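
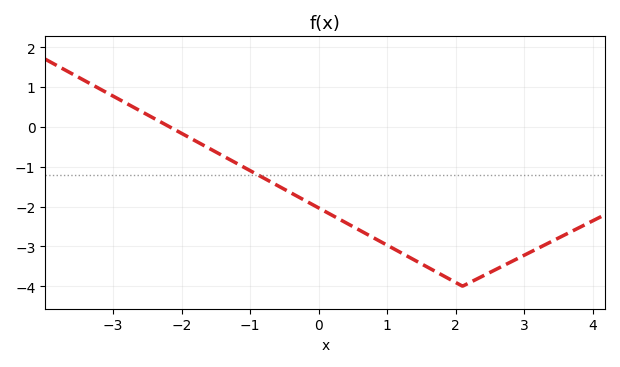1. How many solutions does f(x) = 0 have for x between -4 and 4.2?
1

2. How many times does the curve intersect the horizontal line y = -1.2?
1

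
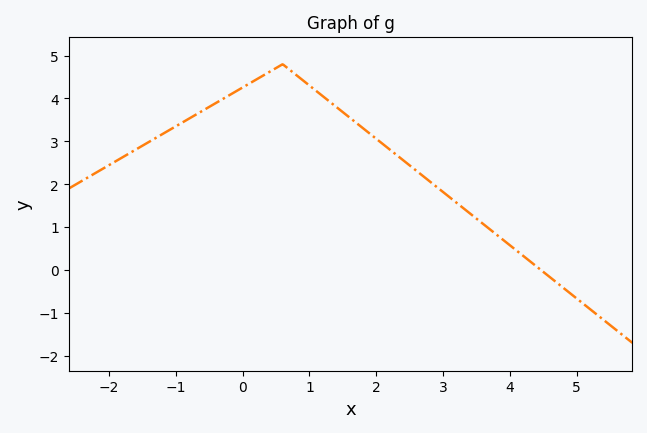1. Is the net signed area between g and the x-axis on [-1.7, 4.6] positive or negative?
positive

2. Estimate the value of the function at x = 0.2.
4.44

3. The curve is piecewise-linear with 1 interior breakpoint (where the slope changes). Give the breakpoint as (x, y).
(0.6, 4.8)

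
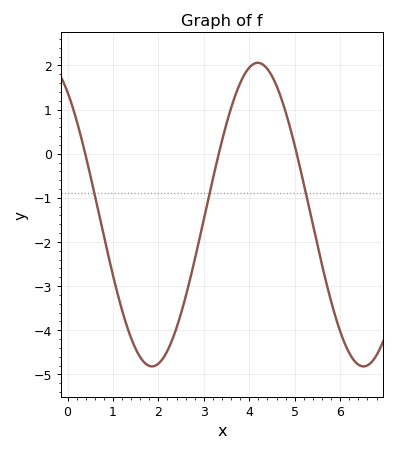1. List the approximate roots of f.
0.4, 3.3, 5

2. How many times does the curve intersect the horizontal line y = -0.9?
3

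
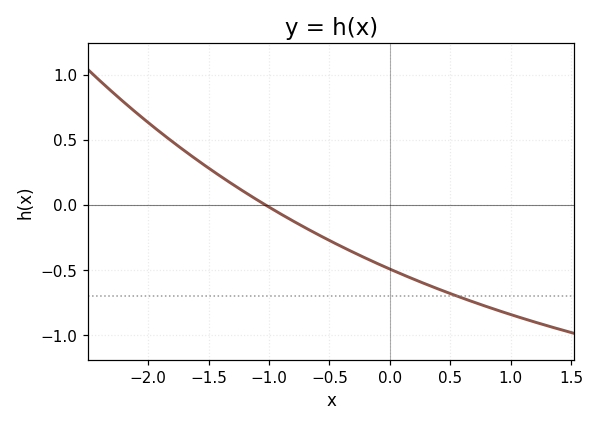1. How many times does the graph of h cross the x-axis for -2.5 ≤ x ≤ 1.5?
1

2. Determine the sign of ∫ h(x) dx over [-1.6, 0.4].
negative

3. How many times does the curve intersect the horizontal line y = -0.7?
1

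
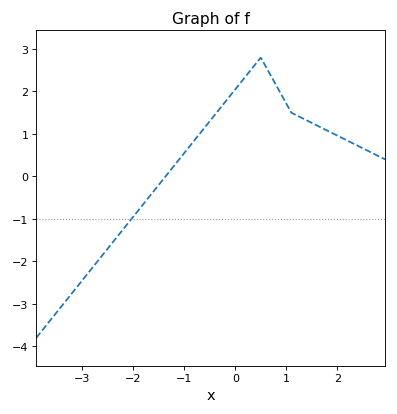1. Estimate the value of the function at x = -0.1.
1.9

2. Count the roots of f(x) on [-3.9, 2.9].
1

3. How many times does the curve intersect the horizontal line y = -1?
1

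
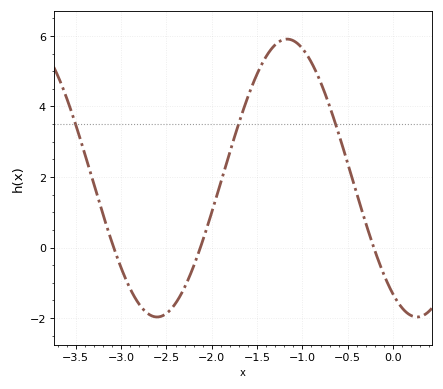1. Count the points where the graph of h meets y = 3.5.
3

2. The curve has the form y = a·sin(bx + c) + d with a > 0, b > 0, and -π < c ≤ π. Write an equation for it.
y = 3.94sin(2.2x - 2.2) + 1.97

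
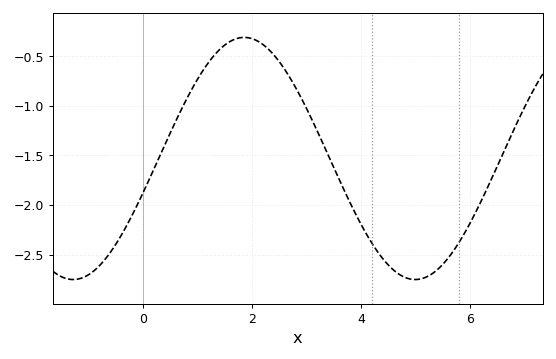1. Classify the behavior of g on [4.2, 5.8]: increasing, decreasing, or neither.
neither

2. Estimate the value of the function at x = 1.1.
-0.639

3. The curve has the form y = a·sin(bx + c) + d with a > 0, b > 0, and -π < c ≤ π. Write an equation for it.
y = 1.22sin(1x - 0.282) - 1.53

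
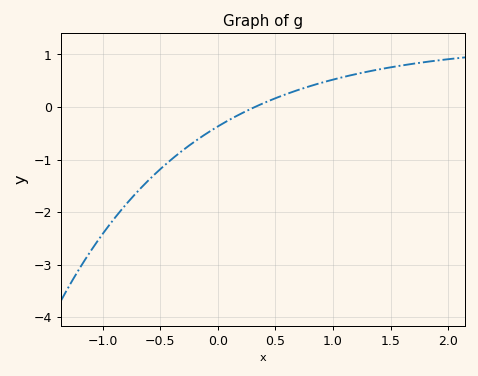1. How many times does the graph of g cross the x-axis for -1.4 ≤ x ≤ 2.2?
1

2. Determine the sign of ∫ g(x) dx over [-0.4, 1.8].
positive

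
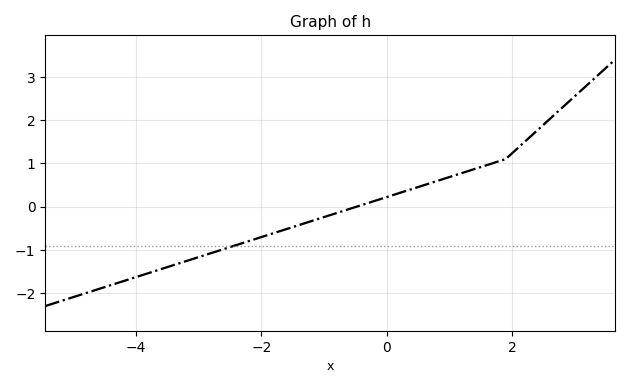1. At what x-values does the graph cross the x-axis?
-0.4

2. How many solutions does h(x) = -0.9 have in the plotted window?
1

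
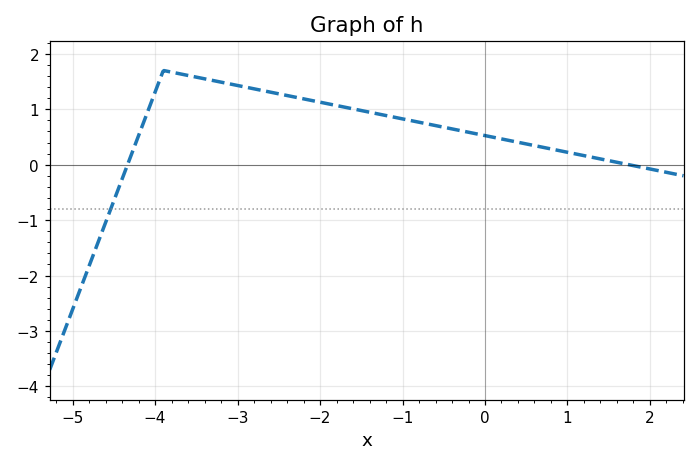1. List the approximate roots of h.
-4.4, 1.8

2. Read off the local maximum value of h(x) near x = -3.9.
1.7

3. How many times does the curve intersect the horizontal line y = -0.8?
1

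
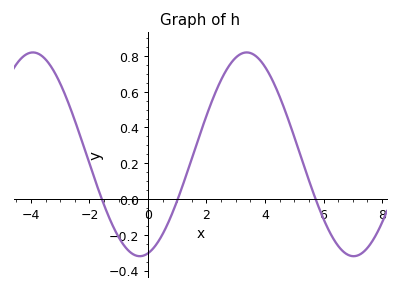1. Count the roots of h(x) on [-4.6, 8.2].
3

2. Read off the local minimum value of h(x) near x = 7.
-0.32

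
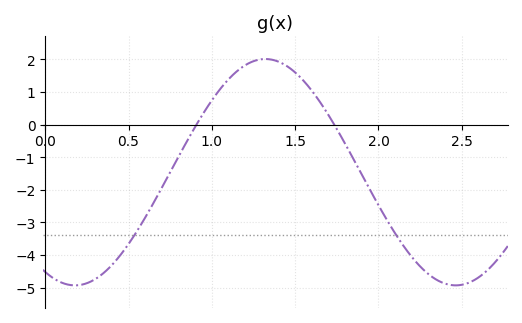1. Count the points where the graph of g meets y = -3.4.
2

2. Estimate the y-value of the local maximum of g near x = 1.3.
2.01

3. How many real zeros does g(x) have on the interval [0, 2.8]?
2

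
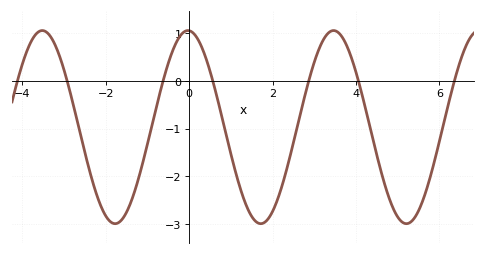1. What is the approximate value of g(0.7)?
-0.451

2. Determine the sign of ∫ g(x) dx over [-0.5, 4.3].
negative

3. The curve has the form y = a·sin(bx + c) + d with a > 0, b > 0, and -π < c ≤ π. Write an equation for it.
y = 2.02sin(1.8x + 1.62) - 0.97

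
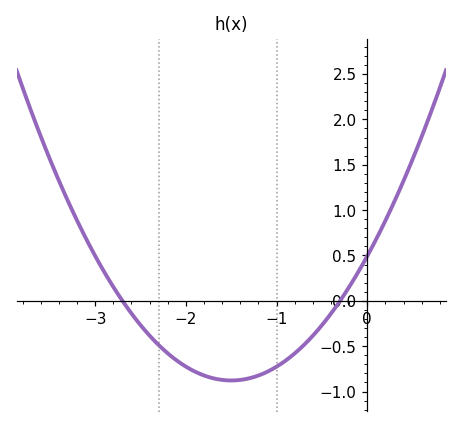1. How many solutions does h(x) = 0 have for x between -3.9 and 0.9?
2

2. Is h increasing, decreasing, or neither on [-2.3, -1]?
neither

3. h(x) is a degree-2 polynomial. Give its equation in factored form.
y = 0.61(x + 2.7)(x + 0.3)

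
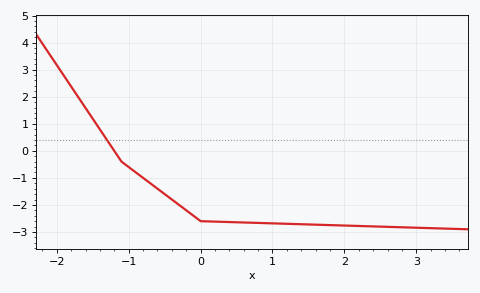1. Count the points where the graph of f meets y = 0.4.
1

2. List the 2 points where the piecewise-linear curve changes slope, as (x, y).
(-1.1, -0.4); (0, -2.6)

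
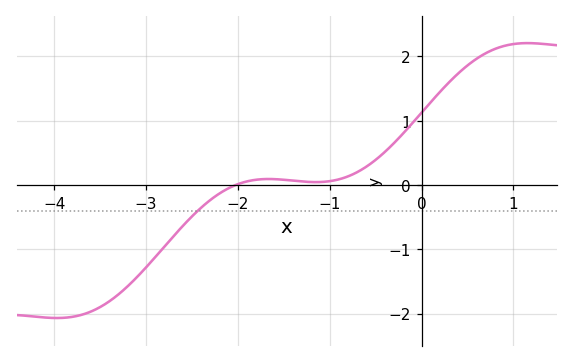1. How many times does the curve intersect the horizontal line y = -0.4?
1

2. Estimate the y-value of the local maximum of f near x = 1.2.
2.2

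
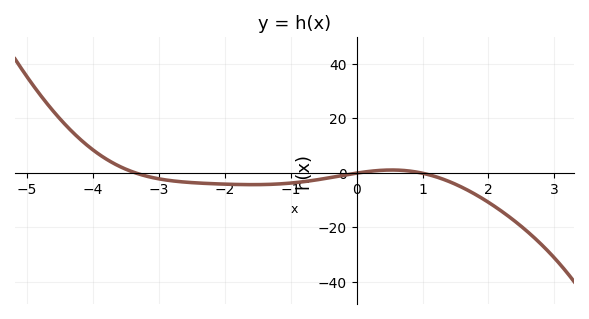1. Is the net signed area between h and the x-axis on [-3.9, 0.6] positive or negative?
negative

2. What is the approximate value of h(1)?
-0.176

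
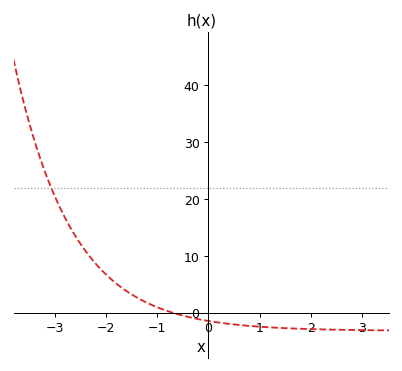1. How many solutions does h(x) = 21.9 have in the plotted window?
1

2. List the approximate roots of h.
-0.7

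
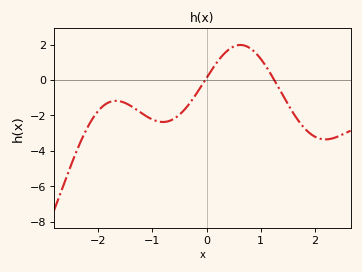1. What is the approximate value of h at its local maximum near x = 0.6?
1.98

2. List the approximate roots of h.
-0.027, 1.25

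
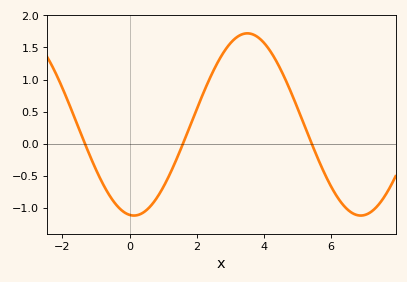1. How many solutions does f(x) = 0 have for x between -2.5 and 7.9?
3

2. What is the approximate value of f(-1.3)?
-0.05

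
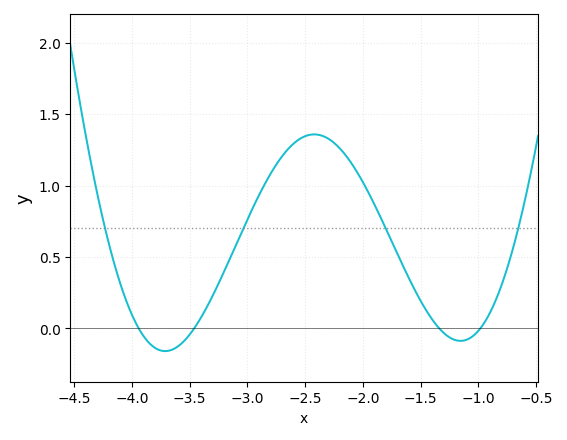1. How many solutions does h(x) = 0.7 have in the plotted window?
4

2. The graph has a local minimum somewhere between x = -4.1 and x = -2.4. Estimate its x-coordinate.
-3.71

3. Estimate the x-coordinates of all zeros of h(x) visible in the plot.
-3.94, -3.46, -1.34, -0.983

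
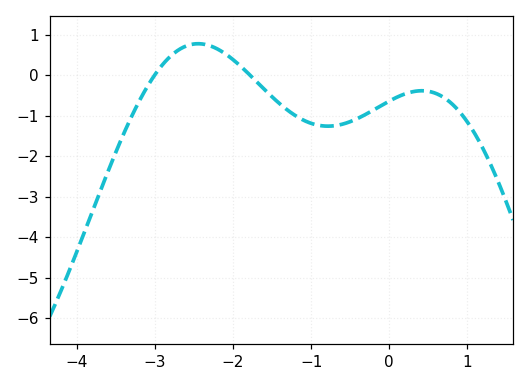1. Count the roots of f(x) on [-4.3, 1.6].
2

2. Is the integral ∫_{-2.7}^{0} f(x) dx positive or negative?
negative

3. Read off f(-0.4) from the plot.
-1.06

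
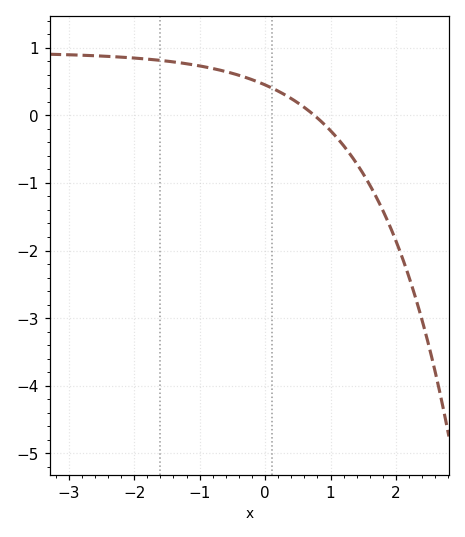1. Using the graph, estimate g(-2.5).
0.877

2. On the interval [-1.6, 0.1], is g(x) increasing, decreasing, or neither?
decreasing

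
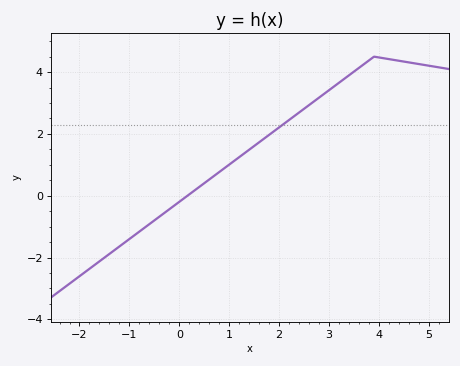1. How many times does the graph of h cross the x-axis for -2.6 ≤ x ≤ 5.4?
1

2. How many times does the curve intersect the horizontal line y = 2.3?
1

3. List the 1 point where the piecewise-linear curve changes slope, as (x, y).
(3.9, 4.5)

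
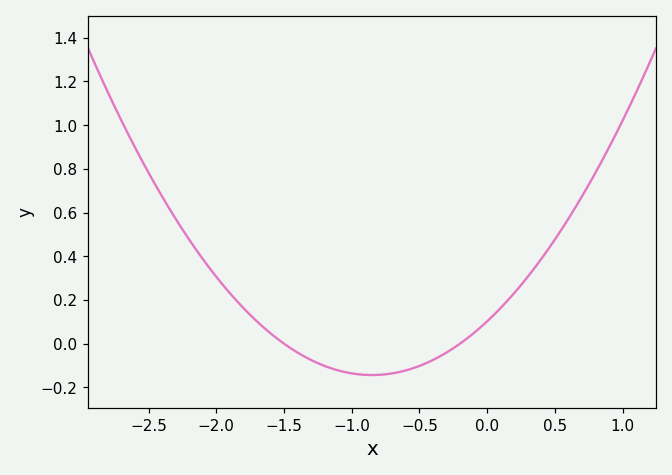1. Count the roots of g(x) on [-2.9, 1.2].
2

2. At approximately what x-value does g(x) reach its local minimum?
-0.85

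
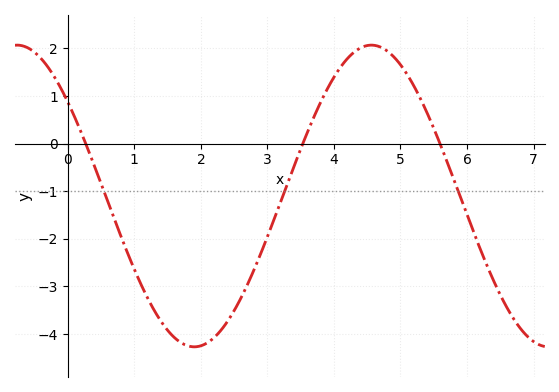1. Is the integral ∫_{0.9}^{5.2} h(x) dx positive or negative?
negative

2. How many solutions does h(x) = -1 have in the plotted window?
3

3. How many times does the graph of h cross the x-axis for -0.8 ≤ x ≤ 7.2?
3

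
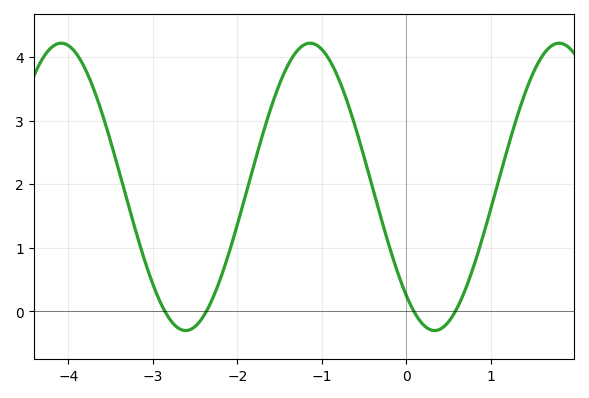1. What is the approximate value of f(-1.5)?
3.58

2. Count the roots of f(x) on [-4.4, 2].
4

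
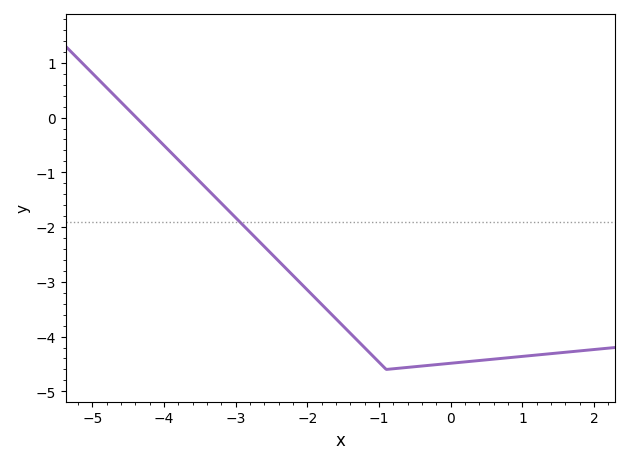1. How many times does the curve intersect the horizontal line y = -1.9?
1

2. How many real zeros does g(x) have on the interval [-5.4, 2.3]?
1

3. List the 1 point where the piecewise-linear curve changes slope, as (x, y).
(-0.9, -4.6)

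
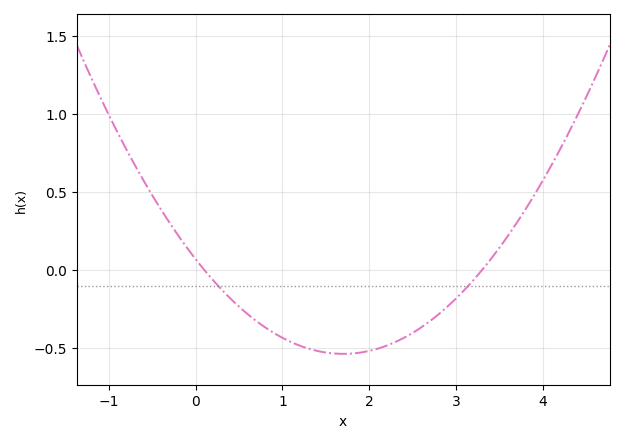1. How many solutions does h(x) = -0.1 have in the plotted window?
2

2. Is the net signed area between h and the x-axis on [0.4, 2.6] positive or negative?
negative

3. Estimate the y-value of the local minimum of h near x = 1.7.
-0.55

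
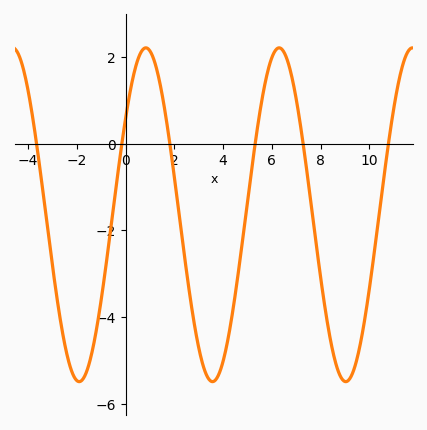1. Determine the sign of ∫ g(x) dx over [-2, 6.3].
negative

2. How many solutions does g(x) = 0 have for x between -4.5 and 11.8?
6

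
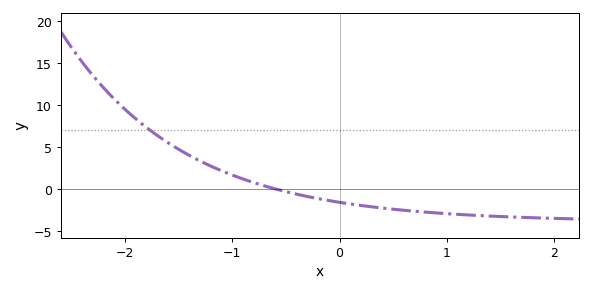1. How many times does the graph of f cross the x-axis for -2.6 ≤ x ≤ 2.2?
1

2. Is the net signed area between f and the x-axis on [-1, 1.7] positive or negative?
negative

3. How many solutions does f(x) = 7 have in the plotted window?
1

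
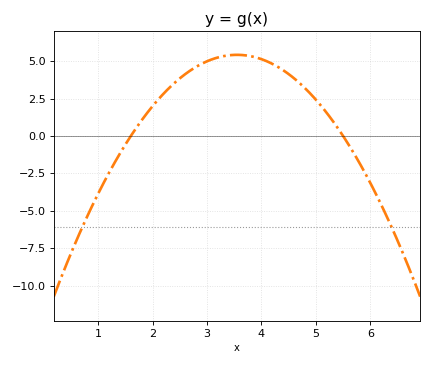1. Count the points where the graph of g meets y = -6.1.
2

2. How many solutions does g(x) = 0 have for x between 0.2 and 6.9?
2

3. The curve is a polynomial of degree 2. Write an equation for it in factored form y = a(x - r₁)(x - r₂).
y = -1.43(x - 1.6)(x - 5.5)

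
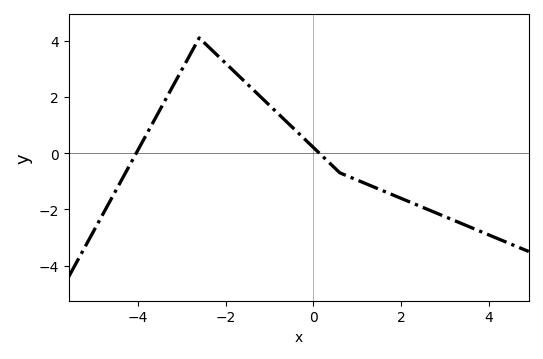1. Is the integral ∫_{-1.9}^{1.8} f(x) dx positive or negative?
positive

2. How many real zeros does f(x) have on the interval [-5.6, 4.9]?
2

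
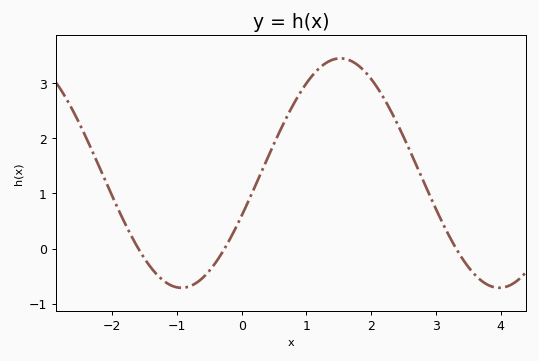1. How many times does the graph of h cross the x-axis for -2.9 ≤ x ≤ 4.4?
3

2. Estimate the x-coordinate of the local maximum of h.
1.5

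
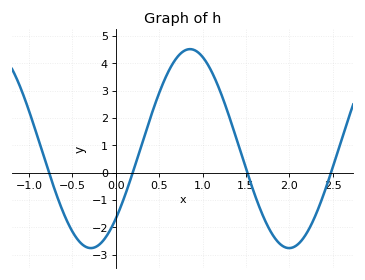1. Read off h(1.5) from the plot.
0.15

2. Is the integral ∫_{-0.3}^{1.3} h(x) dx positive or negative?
positive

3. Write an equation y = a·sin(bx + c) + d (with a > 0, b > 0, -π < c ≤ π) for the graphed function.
y = 3.64sin(2.75x - 0.782) + 0.88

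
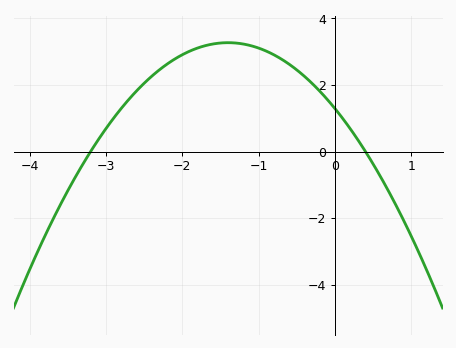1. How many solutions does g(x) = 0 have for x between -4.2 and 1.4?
2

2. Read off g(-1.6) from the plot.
3.2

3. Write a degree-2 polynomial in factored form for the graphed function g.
y = -1.01(x + 3.2)(x - 0.4)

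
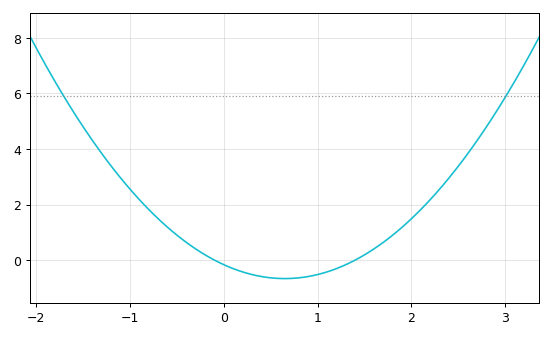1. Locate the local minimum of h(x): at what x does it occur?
0.65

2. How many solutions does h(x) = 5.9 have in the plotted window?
2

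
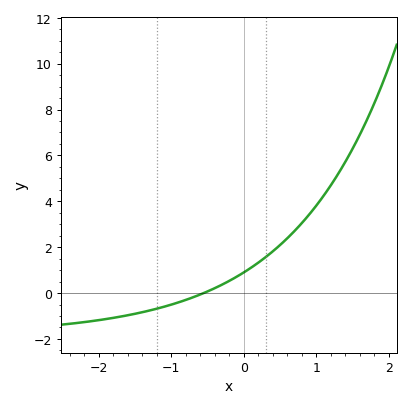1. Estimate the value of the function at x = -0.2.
0.532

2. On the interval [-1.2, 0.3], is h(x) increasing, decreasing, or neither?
increasing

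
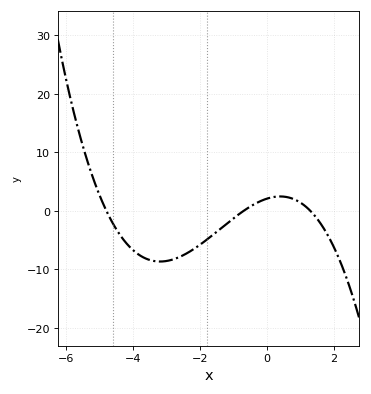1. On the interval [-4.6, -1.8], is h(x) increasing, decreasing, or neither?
neither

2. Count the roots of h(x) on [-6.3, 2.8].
3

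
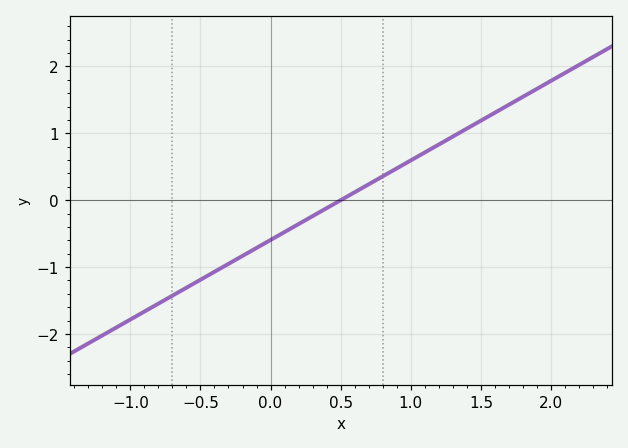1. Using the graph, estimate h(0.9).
0.5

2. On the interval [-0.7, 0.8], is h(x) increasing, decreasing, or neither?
increasing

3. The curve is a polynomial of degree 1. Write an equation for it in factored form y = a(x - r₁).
y = 1.19(x - 0.5)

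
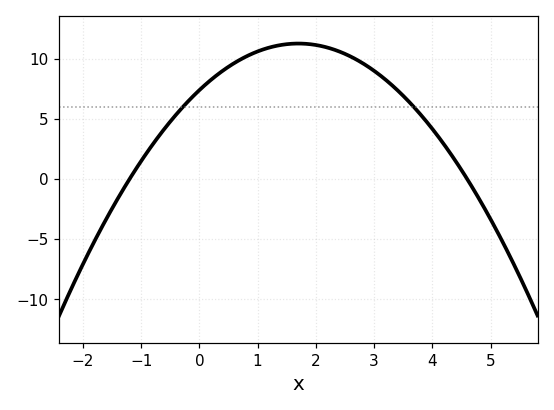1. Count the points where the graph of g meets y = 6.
2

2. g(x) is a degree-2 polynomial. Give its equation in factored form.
y = -1.34(x + 1.2)(x - 4.6)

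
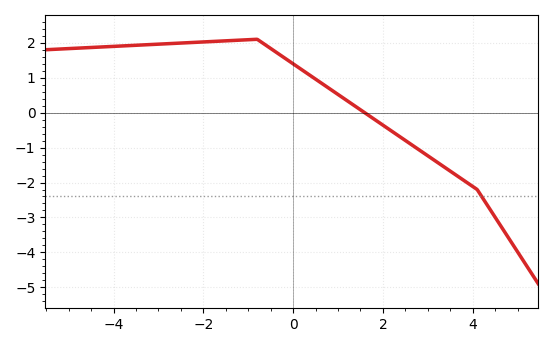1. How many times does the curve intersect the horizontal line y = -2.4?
1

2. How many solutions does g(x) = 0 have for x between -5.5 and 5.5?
1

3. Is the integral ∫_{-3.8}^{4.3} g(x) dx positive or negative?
positive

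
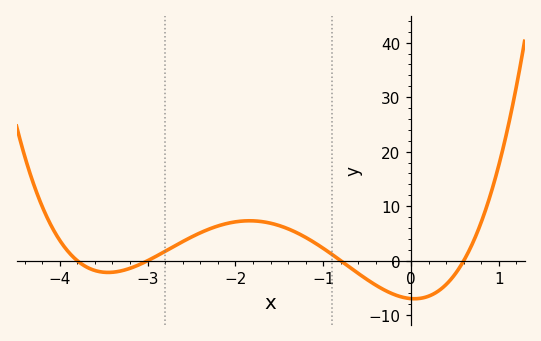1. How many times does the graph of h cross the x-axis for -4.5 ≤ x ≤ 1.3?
4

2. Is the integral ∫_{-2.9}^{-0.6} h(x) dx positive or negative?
positive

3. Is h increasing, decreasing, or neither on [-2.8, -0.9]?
neither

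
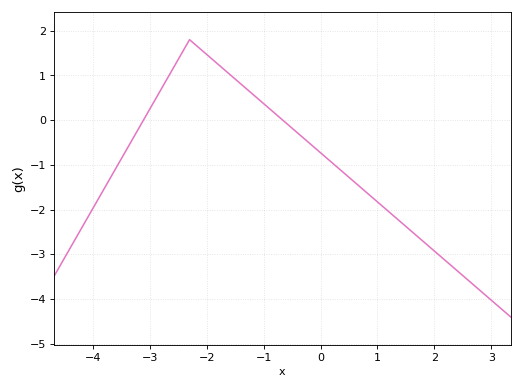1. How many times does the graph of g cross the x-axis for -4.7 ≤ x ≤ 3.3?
2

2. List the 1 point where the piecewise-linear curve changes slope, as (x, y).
(-2.3, 1.8)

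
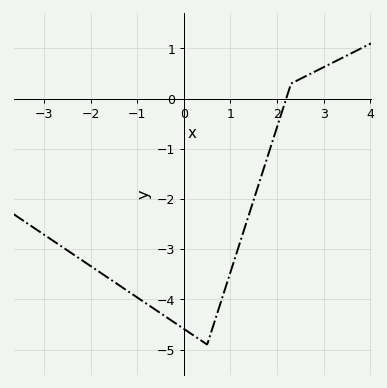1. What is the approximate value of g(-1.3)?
-3.77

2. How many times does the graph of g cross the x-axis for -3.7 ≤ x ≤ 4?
1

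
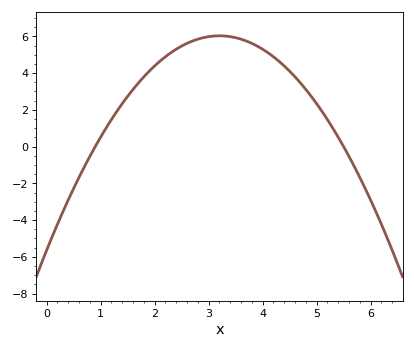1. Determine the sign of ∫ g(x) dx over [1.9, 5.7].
positive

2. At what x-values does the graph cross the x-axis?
0.9, 5.5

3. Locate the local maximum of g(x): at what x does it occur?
3.2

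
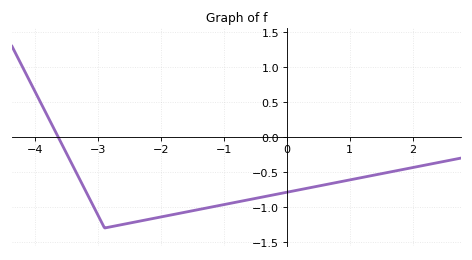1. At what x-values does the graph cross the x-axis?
-3.6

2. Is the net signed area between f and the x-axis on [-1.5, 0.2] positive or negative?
negative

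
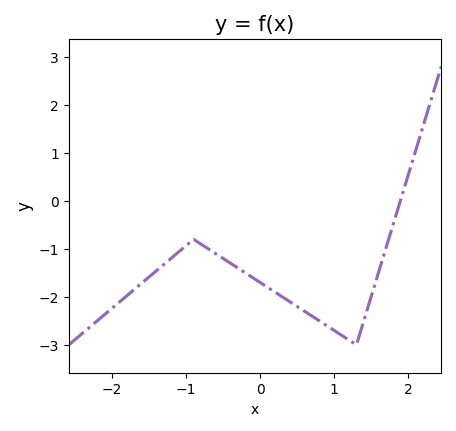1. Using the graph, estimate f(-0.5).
-1.2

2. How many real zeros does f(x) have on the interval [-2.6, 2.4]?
1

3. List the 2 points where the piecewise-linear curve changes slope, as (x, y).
(-0.9, -0.8); (1.3, -3)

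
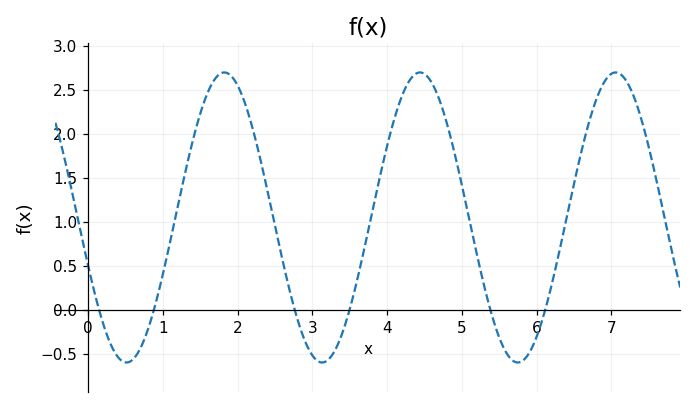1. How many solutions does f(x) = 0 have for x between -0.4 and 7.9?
6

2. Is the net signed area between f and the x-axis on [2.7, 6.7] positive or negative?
positive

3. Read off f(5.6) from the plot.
-0.496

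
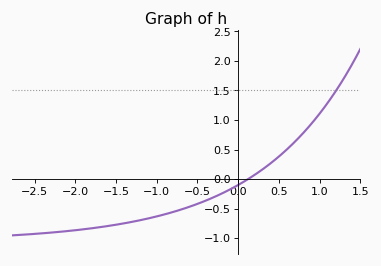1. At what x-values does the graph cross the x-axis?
0.122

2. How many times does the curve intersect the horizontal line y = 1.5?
1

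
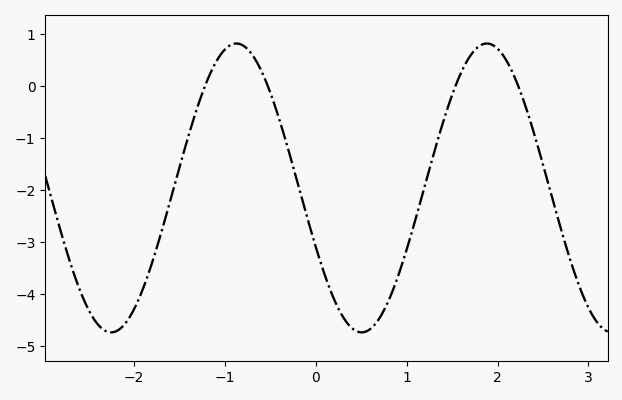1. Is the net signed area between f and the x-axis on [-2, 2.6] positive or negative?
negative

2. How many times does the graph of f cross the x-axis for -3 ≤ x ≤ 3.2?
4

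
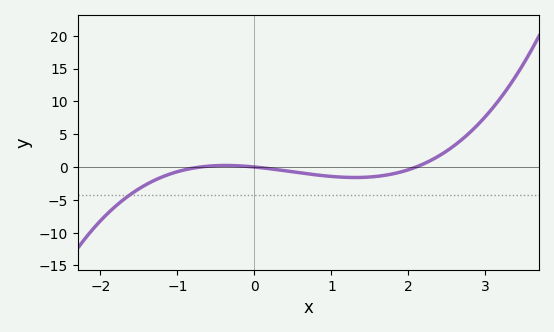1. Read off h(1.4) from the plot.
-1.58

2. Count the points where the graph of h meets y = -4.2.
1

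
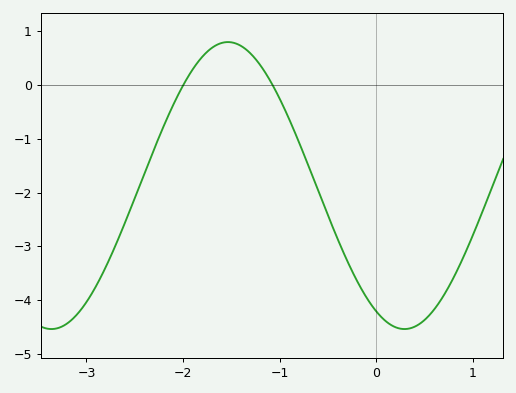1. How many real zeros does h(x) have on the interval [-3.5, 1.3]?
2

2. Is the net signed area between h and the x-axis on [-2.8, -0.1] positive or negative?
negative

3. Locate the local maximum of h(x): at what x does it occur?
-1.54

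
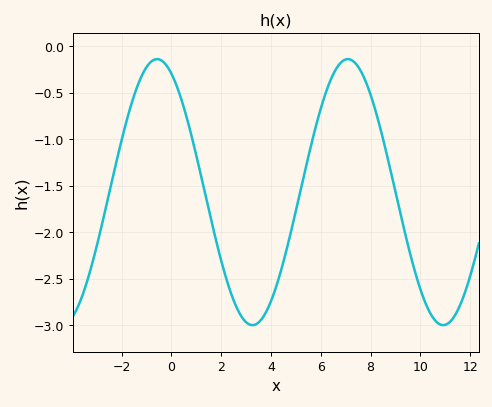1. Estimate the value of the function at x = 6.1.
-0.584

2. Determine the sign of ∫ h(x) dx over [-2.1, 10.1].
negative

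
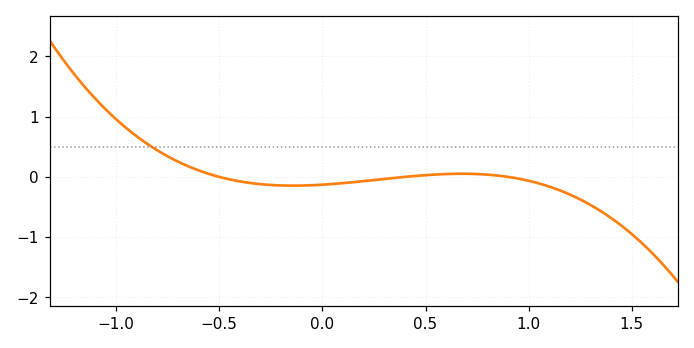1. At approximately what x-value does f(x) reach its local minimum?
-0.143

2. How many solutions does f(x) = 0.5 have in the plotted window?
1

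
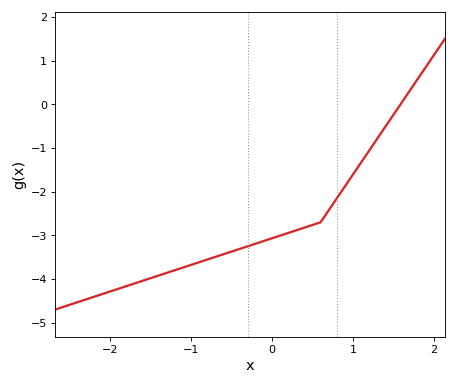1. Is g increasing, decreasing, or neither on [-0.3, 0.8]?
increasing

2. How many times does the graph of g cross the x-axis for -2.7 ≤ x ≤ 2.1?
1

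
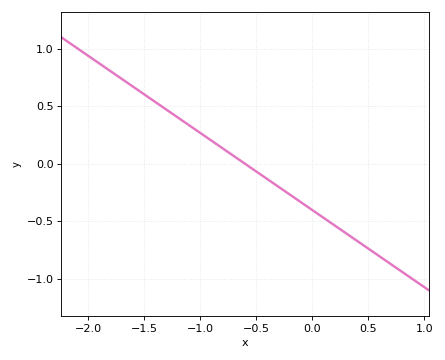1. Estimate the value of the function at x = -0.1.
-0.35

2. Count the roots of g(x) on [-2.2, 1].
1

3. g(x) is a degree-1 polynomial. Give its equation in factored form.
y = -0.67(x + 0.6)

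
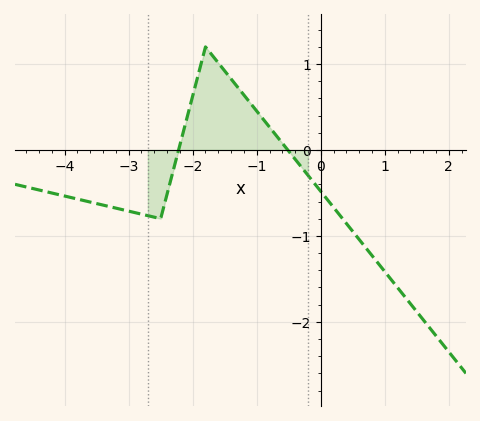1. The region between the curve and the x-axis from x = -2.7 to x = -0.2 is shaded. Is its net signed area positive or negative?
positive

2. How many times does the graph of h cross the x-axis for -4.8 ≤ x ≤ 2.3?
2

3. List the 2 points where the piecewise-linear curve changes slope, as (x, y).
(-2.5, -0.8); (-1.8, 1.2)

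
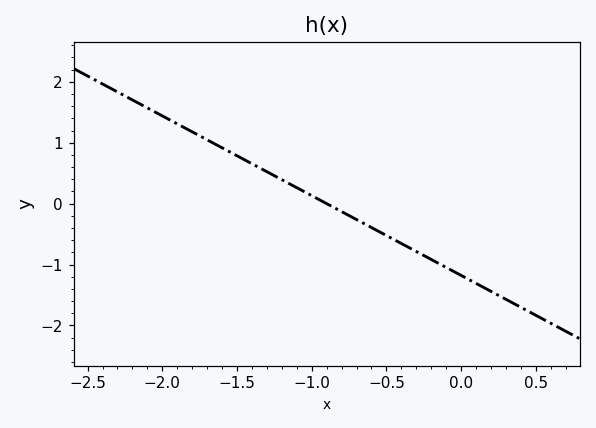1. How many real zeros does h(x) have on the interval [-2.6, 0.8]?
1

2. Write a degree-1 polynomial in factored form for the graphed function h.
y = -1.31(x + 0.9)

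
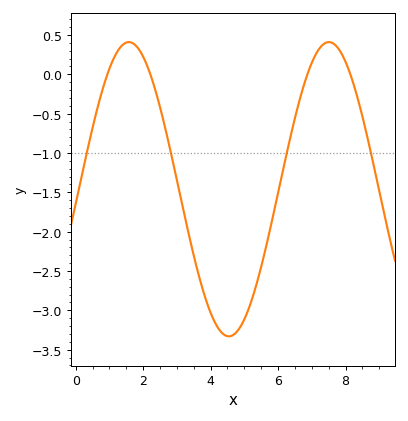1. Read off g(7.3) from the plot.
0.366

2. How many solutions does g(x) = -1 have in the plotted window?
4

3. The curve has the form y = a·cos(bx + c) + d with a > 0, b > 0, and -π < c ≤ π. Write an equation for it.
y = 1.87cos(1.06x - 1.67) - 1.46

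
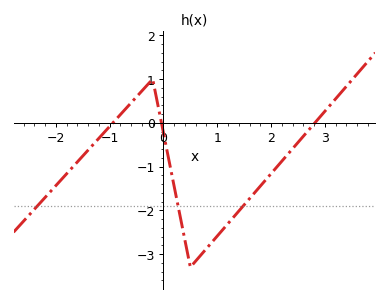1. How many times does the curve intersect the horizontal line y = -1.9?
3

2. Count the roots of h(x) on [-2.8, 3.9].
3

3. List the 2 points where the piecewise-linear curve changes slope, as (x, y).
(-0.2, 1); (0.5, -3.3)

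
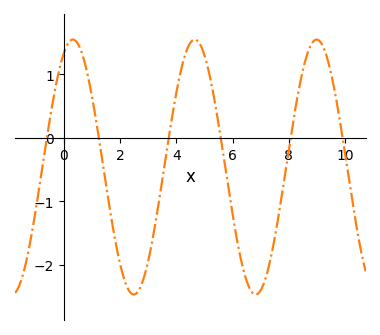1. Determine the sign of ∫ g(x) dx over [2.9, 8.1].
negative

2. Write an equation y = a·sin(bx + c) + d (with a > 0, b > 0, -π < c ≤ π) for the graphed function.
y = 2.01sin(1.45x + 1.11) - 0.46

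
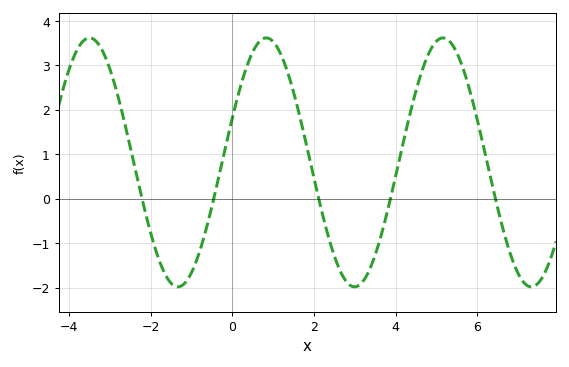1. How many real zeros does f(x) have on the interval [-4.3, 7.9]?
5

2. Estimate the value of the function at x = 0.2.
2.54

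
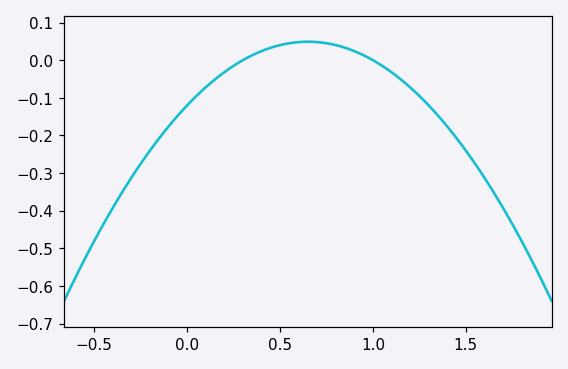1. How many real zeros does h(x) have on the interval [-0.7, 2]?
2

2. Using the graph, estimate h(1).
0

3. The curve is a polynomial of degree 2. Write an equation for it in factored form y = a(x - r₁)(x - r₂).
y = -0.4(x - 0.3)(x - 1)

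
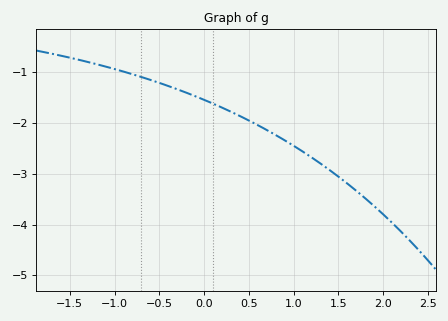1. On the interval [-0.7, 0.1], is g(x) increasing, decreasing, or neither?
decreasing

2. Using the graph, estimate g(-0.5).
-1.21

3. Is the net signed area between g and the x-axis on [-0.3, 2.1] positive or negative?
negative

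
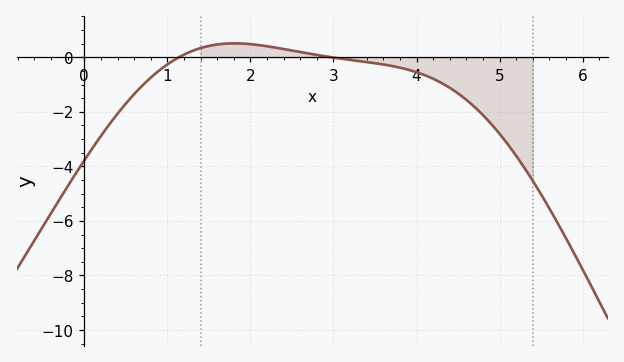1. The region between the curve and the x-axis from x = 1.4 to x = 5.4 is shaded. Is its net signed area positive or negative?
negative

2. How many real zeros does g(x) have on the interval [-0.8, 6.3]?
2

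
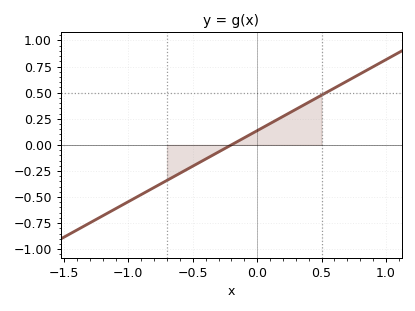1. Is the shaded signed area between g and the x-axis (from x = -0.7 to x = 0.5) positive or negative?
positive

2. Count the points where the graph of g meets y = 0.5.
1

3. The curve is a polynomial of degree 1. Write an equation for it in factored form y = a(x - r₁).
y = 0.68(x + 0.2)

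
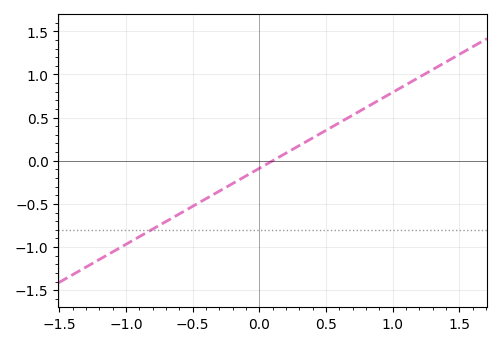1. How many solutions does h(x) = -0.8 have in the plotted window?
1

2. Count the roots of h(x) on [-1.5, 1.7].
1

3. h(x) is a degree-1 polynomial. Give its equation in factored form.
y = 0.88(x - 0.1)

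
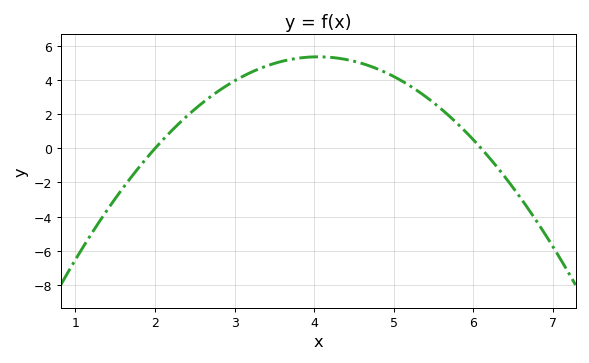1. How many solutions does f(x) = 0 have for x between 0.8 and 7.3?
2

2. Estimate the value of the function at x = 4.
5.4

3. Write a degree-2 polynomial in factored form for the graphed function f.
y = -1.28(x - 2)(x - 6.1)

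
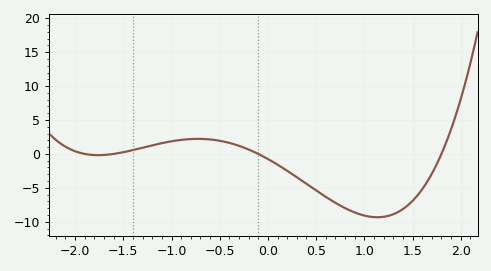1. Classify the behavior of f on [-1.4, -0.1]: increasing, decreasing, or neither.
neither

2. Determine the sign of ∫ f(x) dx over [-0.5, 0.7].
negative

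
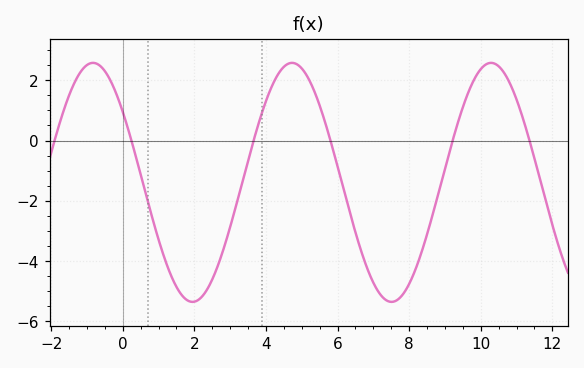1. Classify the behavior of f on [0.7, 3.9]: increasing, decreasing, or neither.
neither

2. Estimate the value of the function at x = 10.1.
2.4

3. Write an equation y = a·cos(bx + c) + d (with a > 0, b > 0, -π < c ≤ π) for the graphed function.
y = 3.97cos(1.1x + 0.94) - 1.39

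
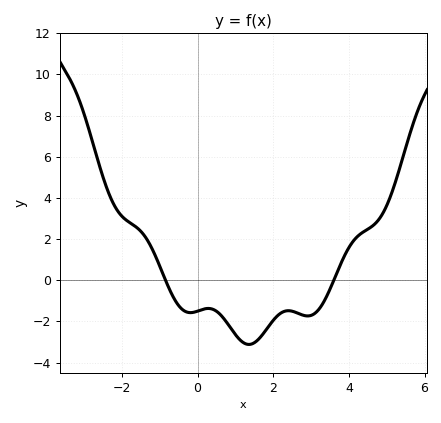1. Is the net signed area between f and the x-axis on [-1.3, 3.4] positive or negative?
negative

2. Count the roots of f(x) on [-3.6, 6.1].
2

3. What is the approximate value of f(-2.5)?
5.01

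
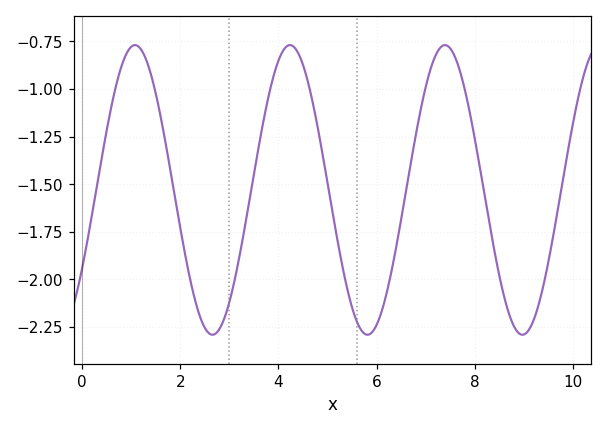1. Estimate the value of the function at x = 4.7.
-1.07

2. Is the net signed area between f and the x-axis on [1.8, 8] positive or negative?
negative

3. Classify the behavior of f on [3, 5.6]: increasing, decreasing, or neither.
neither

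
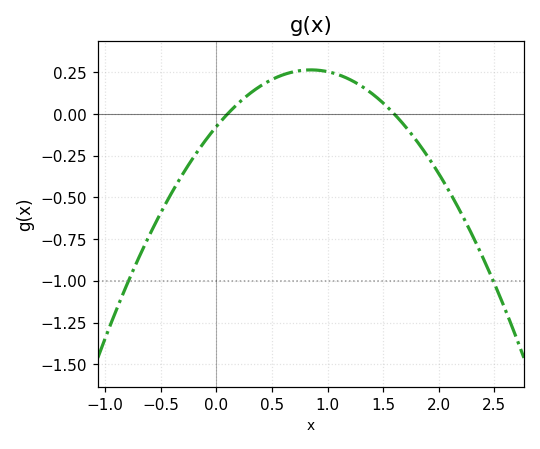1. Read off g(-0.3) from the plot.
-0.36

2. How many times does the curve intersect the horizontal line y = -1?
2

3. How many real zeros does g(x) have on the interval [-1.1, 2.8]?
2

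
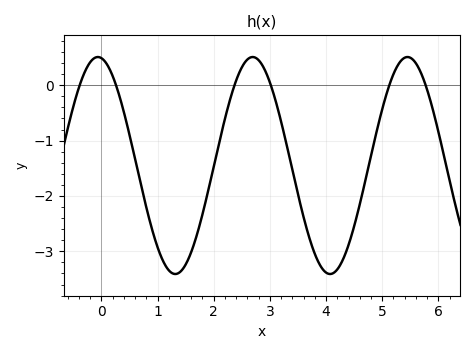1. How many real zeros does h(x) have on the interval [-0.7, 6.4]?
6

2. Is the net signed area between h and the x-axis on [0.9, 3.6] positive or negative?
negative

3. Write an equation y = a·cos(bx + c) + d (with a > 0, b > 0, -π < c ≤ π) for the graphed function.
y = 1.96cos(2.3x + 0.14) - 1.45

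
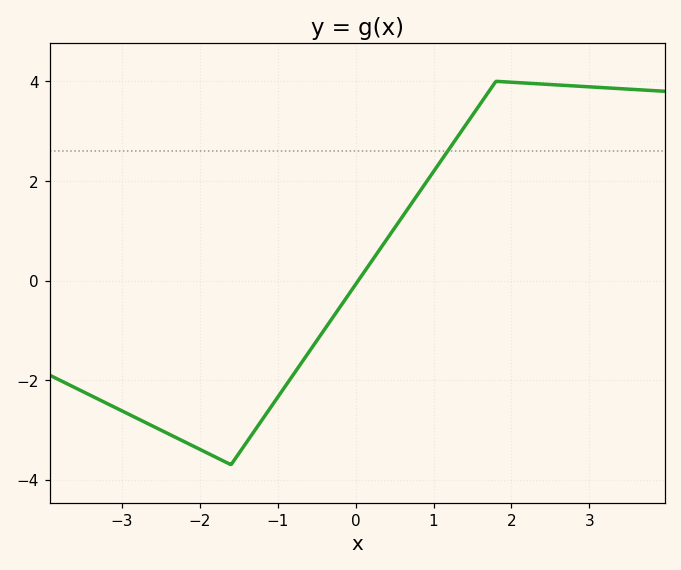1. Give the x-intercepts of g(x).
0.034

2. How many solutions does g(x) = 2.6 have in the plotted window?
1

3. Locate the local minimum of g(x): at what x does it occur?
-1.6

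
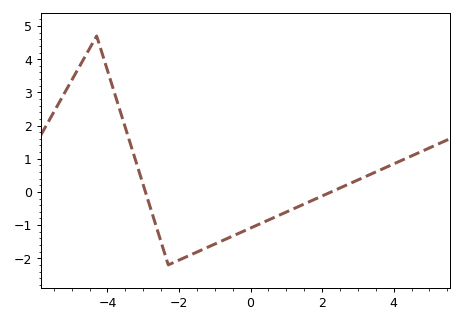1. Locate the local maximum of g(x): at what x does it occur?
-4.4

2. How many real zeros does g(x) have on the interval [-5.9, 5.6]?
2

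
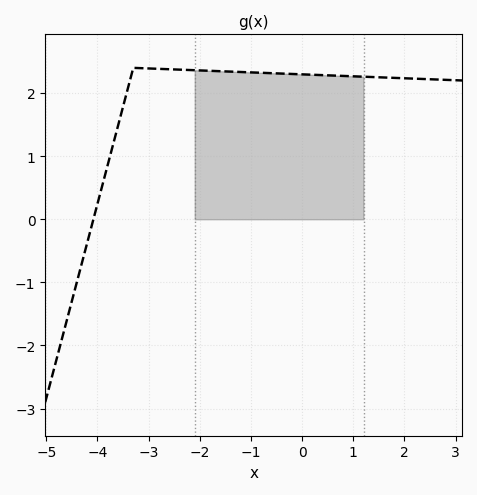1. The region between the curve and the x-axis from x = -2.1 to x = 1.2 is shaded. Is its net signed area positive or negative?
positive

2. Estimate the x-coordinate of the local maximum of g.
-3.3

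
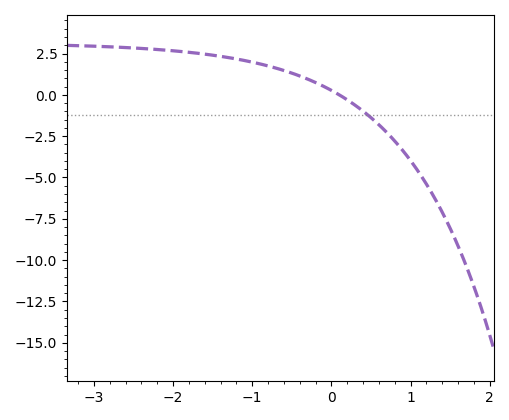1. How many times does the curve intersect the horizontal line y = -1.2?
1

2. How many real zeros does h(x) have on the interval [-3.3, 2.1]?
1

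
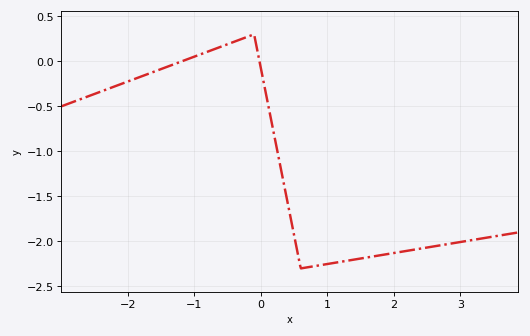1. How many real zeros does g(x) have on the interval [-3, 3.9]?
2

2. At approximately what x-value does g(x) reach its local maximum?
-0.1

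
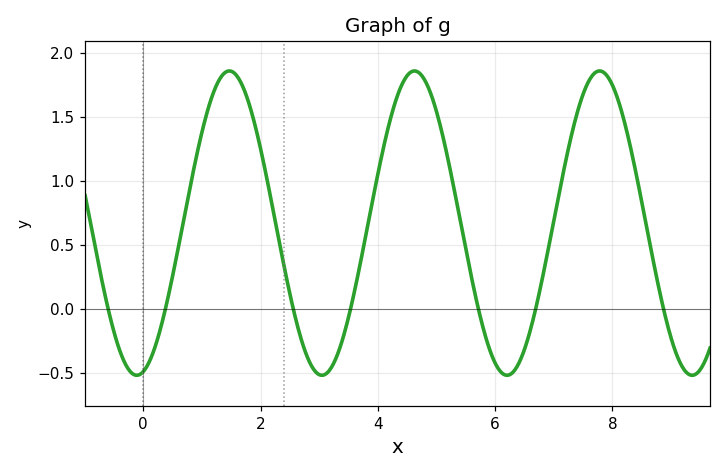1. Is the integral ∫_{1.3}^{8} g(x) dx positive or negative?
positive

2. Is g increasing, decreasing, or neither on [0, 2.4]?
neither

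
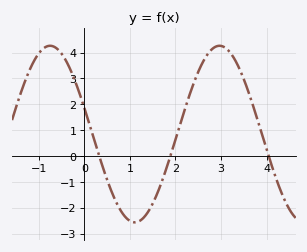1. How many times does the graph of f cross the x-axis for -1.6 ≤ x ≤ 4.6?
3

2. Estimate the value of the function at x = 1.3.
-2.38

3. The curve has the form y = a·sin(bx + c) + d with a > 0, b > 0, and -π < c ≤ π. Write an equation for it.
y = 3.41sin(1.69x + 2.84) + 0.85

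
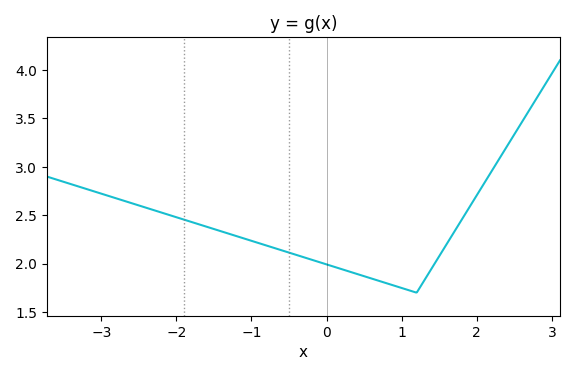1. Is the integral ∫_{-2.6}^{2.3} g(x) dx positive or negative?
positive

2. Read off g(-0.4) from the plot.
2.09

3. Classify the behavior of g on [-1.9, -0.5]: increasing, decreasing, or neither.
decreasing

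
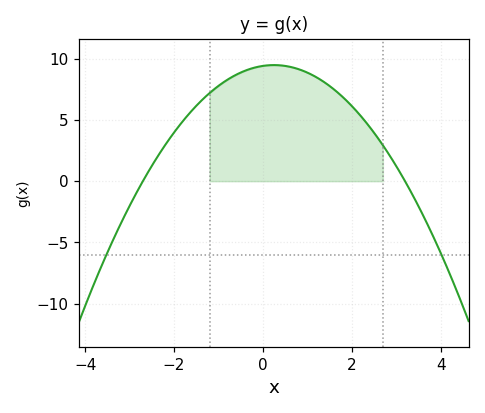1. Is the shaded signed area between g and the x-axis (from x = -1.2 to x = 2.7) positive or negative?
positive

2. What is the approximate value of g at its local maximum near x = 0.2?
9.5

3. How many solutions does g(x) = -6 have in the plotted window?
2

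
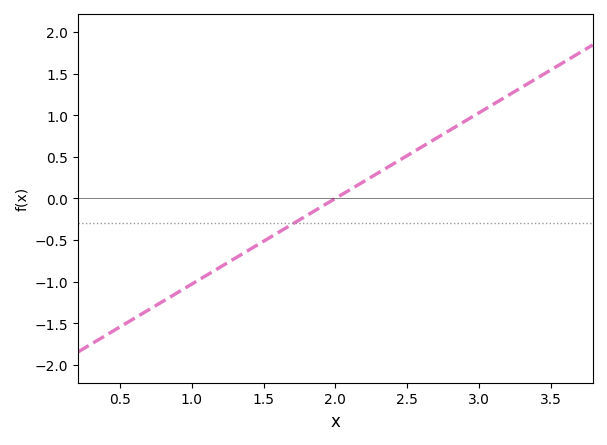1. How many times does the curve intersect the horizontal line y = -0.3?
1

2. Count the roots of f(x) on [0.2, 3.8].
1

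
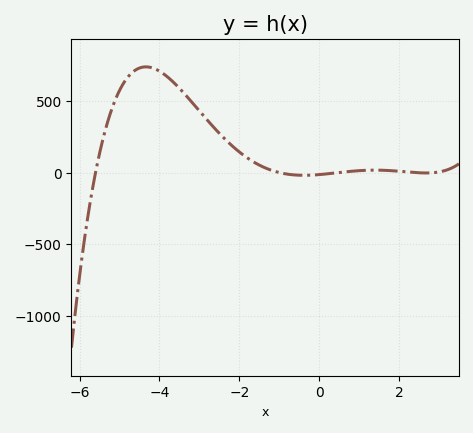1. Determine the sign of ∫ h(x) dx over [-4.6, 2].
positive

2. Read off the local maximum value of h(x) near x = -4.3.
736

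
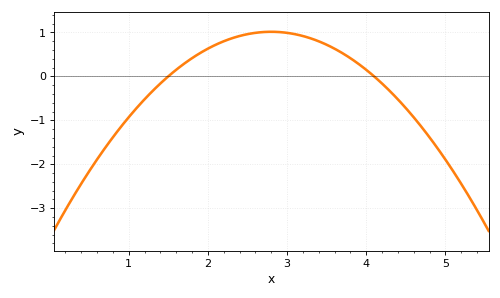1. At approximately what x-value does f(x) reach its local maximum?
2.8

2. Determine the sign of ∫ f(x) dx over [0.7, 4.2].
positive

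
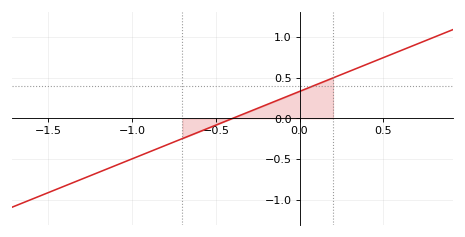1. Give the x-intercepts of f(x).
-0.4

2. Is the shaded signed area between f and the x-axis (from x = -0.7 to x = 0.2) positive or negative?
positive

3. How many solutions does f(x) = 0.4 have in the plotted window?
1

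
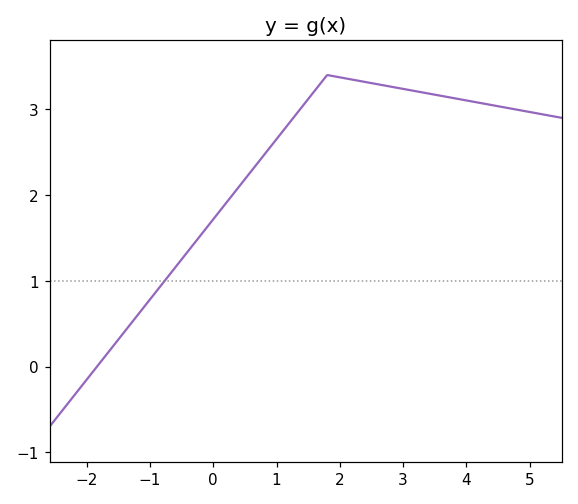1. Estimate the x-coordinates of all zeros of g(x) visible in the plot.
-1.8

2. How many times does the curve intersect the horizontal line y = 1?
1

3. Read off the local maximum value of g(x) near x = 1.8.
3.4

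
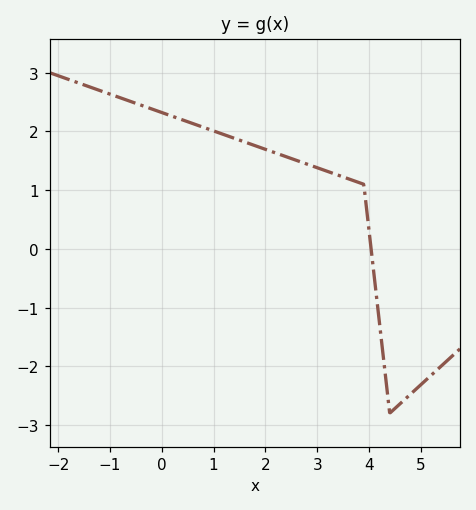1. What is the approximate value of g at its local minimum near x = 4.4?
-2.8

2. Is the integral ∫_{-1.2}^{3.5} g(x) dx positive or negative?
positive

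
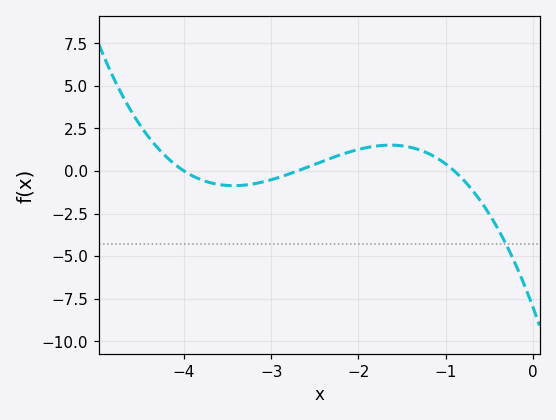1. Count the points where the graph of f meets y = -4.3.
1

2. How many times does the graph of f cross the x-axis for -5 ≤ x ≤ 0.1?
3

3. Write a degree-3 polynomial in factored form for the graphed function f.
y = -0.82(x + 4)(x + 2.7)(x + 0.9)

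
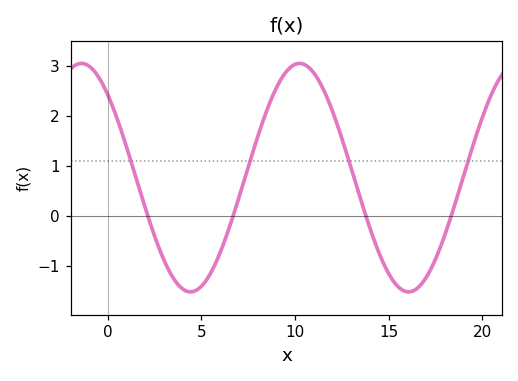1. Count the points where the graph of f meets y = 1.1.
4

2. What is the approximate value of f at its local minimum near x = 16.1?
-1.51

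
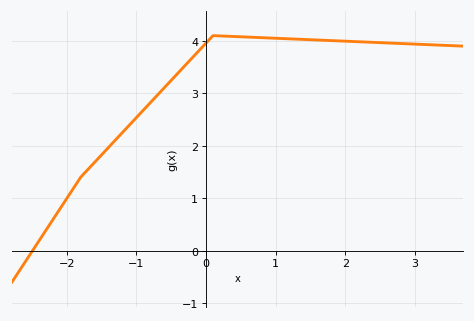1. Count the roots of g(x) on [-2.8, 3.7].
1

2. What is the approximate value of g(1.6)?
4.02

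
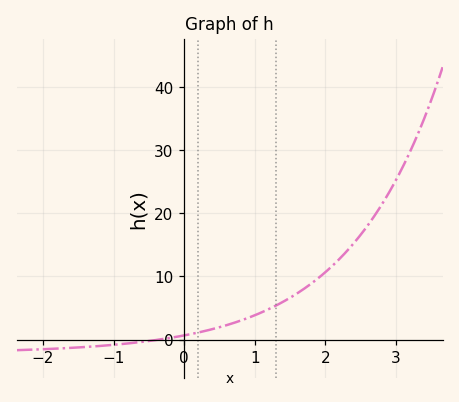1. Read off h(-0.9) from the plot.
-0.707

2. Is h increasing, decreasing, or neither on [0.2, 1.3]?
increasing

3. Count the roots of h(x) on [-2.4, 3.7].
1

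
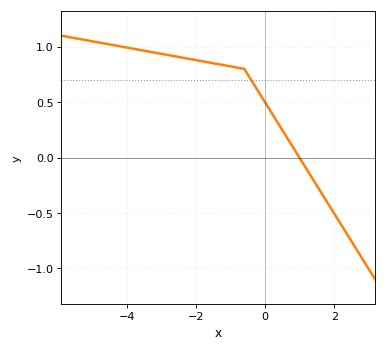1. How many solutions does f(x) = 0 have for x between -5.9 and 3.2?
1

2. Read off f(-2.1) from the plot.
0.9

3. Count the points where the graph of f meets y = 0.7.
1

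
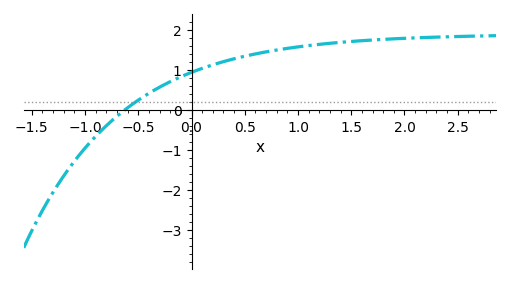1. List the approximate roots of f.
-0.6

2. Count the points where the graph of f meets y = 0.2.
1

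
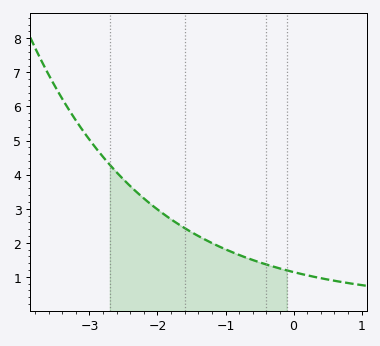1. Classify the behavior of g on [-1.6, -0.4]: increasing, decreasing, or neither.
decreasing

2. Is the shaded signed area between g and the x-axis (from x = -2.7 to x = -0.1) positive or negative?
positive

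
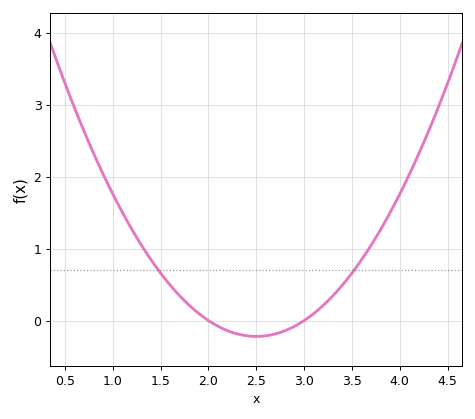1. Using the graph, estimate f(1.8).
0.2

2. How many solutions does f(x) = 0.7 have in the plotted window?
2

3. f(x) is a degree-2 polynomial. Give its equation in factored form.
y = 0.88(x - 2)(x - 3)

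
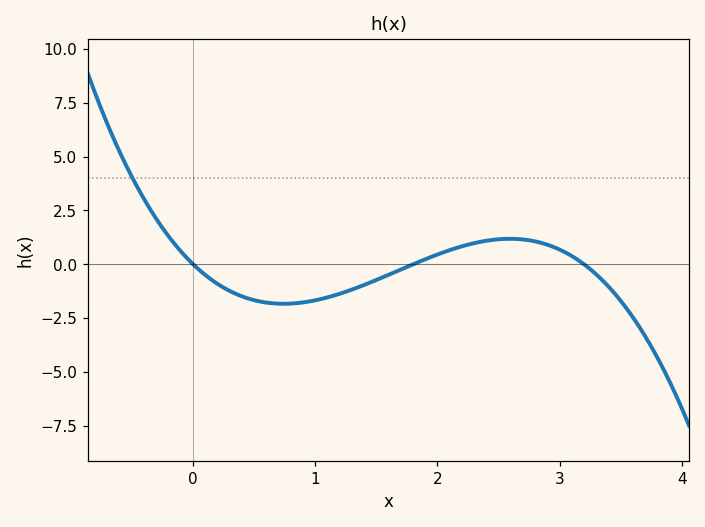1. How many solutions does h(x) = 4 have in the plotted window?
1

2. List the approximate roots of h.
0, 1.8, 3.2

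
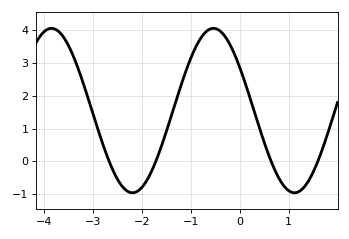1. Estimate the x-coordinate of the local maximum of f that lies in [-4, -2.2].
-3.8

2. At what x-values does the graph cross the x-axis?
-2.7, -1.7, 0.6, 1.6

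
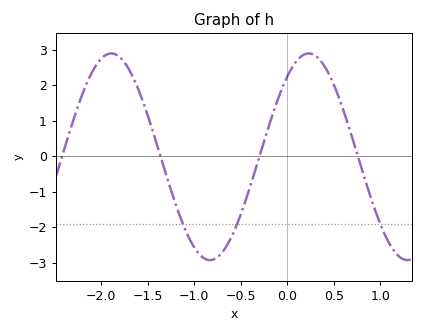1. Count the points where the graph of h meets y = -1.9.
3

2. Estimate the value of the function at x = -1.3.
-0.554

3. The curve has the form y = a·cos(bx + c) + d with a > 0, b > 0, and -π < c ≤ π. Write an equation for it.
y = 2.91cos(2.96x - 0.68) - 0.02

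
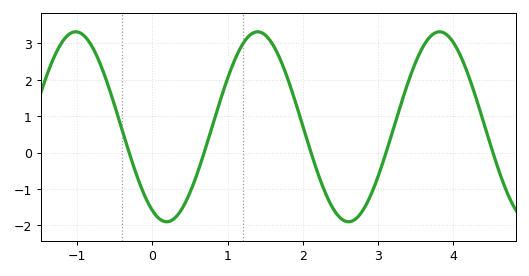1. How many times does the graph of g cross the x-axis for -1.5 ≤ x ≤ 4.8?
5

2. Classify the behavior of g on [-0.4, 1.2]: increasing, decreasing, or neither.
neither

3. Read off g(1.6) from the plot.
2.97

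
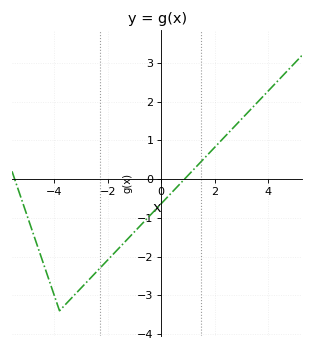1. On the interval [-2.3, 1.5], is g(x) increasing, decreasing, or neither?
increasing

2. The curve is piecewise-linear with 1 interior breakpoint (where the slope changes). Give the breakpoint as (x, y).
(-3.8, -3.4)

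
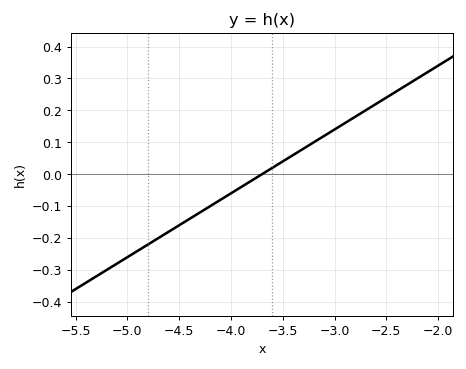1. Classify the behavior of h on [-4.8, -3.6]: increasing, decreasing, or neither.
increasing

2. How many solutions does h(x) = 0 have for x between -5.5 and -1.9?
1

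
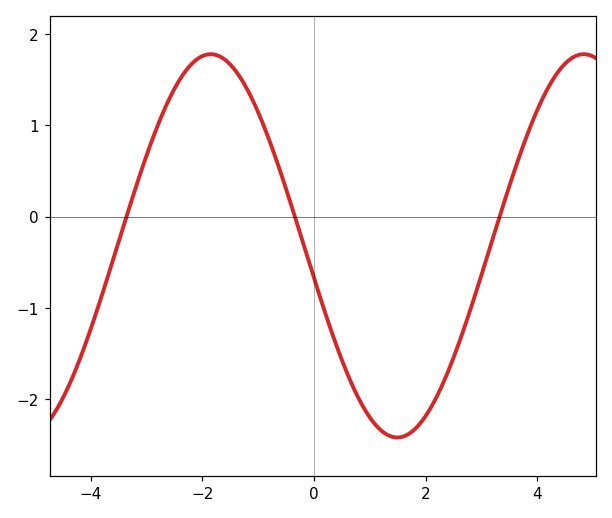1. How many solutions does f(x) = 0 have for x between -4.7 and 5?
3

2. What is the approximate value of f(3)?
-0.6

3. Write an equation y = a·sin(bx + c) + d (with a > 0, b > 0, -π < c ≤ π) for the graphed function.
y = 2.1sin(0.94x - 3) - 0.32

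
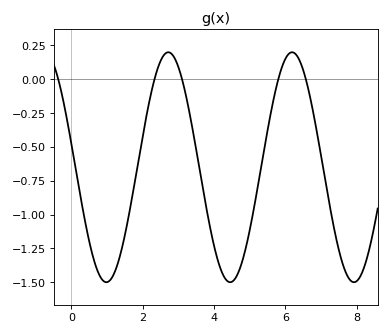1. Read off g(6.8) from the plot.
-0.267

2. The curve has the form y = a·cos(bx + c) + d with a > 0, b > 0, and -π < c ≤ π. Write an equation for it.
y = 0.85cos(1.81x + 1.36) - 0.65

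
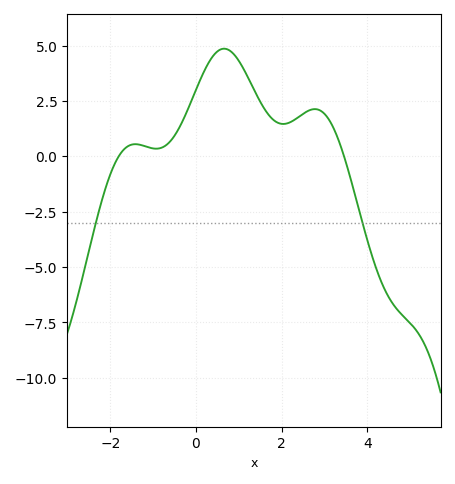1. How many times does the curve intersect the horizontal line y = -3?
2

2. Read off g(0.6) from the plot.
4.84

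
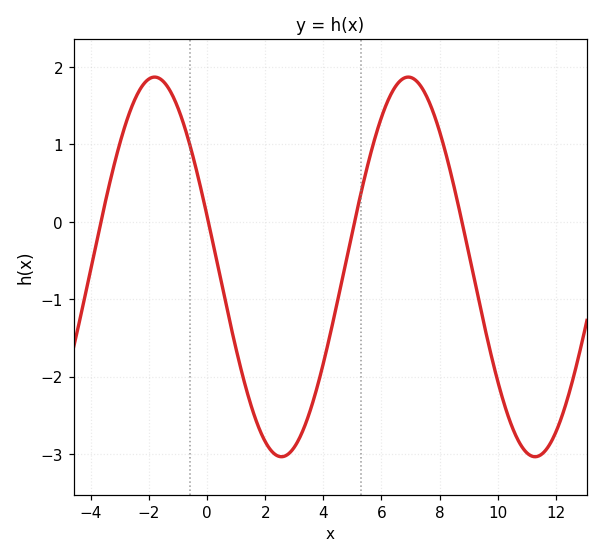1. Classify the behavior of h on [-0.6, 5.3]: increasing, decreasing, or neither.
neither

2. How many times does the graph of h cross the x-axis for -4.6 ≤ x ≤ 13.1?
4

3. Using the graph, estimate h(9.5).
-1.3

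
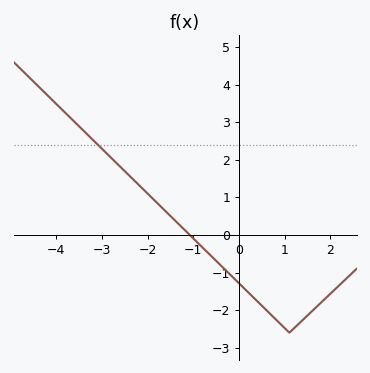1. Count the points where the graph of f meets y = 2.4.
1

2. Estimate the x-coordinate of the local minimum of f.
1.2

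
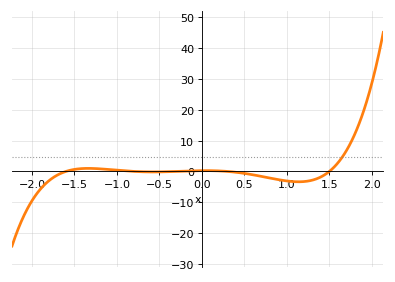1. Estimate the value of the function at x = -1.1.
0.633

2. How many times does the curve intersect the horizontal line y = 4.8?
1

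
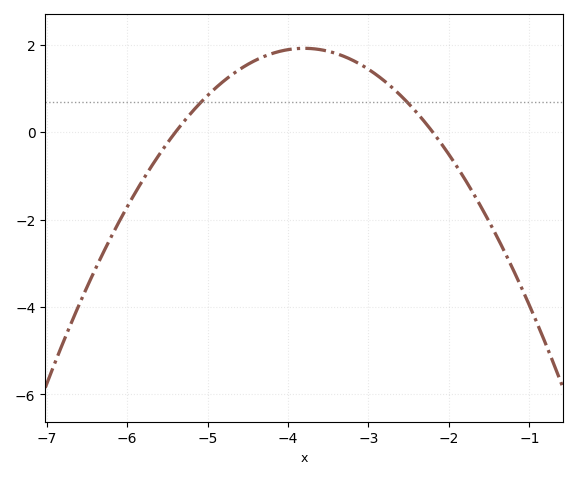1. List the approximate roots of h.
-5.4, -2.2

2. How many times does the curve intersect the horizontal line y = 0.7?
2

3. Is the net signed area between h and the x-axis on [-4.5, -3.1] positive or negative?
positive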